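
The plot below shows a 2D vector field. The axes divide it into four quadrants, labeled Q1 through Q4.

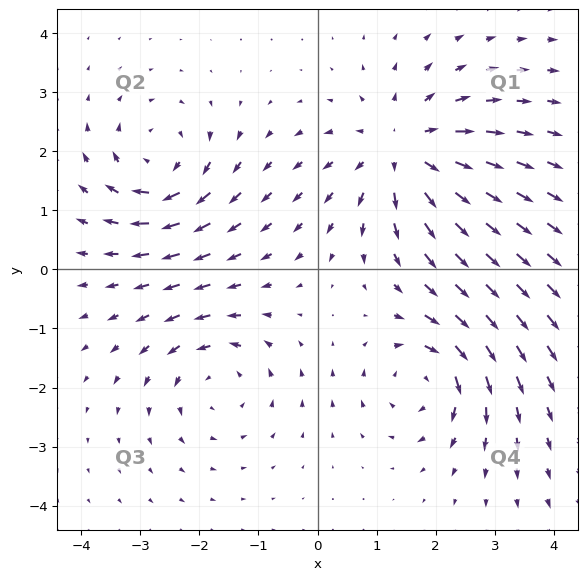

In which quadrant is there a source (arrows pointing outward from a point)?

The source sits at approximately (1.5, 2.0), which lies in quadrant Q1. The divergence there is about +4, positive as expected for a source.

Q1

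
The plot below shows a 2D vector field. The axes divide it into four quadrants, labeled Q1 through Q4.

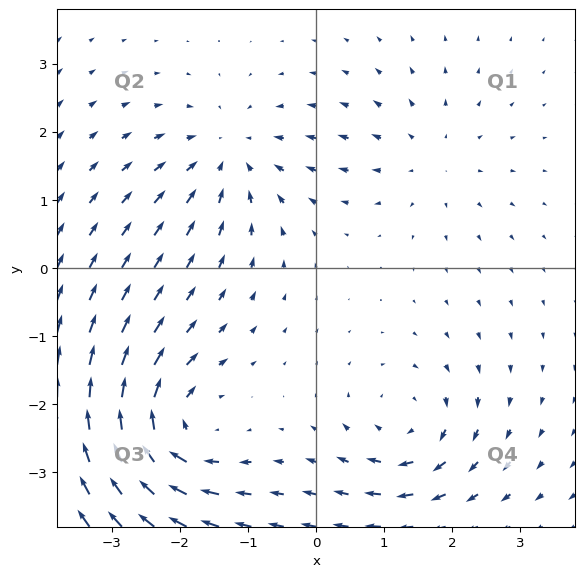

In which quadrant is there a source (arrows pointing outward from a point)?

The source sits at approximately (1.7, 1.6), which lies in quadrant Q1. The divergence there is about +3, positive as expected for a source.

Q1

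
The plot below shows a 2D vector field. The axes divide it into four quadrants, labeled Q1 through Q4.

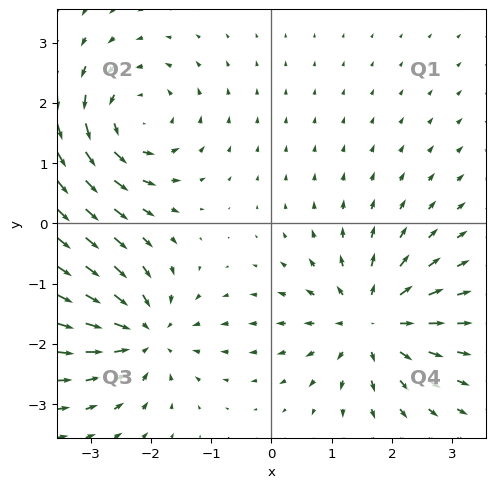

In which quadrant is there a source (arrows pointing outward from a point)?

The source sits at approximately (1.6, -1.6), which lies in quadrant Q4. The divergence there is about +5, positive as expected for a source.

Q4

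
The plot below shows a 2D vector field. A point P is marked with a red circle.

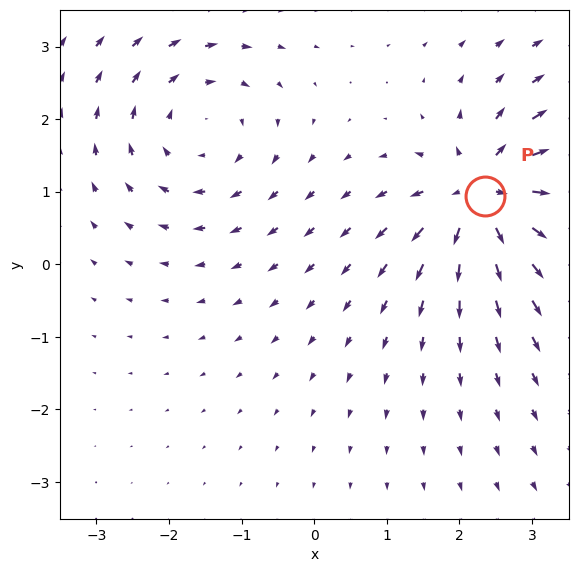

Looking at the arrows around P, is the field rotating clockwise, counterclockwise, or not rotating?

Near P at (2.4, 0.9) the arrows show no circulation. The curl there is ≈0.

not rotating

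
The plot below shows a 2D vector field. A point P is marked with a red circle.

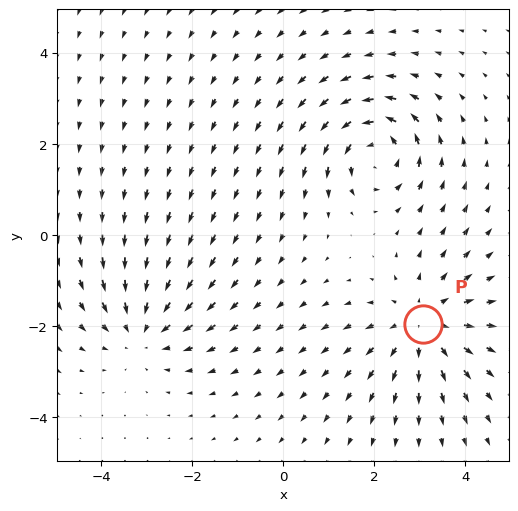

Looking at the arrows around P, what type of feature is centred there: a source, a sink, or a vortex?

At P (3.1, -2.0) the arrows spread outward. Divergence about +4, curl ≈0 — positive divergence with near-zero curl is a source.

source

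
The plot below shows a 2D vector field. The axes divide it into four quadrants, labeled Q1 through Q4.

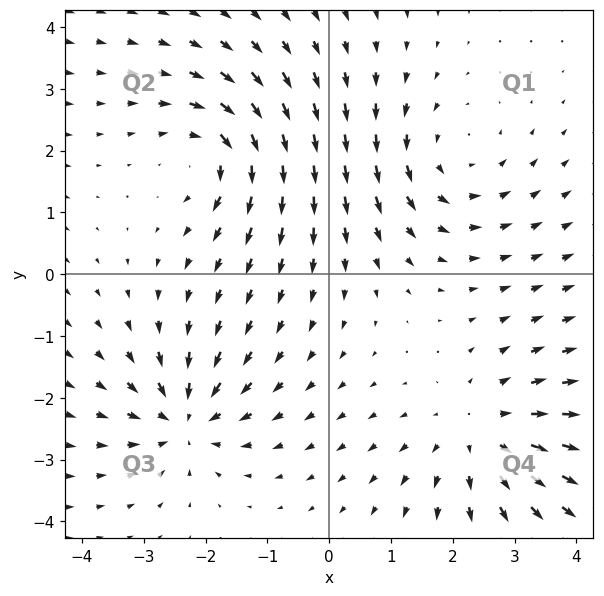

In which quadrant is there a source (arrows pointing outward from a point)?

The source sits at approximately (2.5, -2.6), which lies in quadrant Q4. The divergence there is about +3, positive as expected for a source.

Q4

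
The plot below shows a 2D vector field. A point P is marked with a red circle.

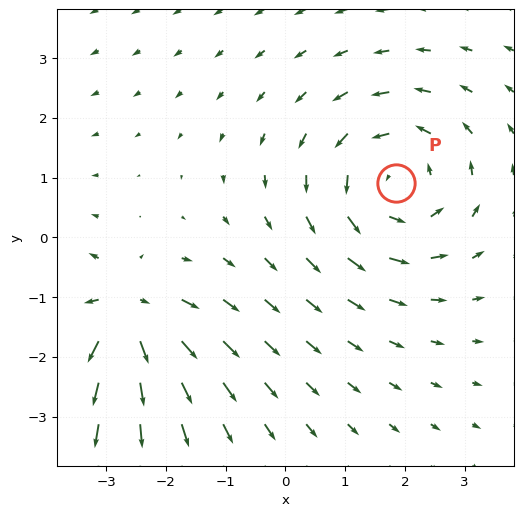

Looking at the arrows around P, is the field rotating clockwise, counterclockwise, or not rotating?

Near P at (1.9, 0.9) the arrows circulate counterclockwise. The curl (z-component) there is about +4; positive curl means counterclockwise rotation.

counterclockwise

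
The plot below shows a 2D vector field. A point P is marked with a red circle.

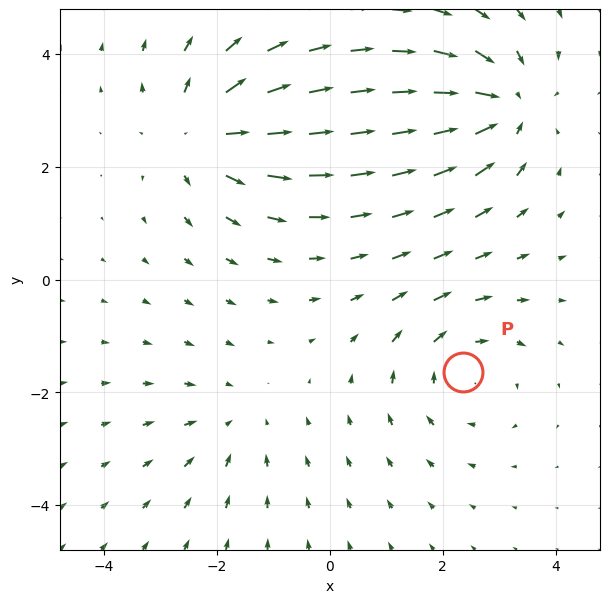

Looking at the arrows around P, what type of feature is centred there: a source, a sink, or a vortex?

vortex

At P (2.4, -1.6) the arrows circulate clockwise. Divergence ≈0, curl about -3 — near-zero divergence with nonzero curl is a vortex.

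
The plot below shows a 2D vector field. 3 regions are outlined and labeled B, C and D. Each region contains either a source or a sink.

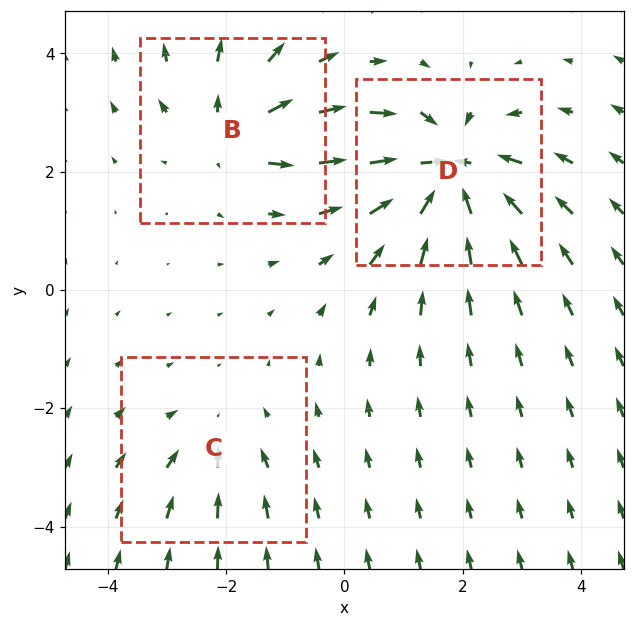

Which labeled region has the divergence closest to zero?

C

Divergence at each region's feature centre — B: about +4, C: about -2, D: about -6. Region C is closest to zero.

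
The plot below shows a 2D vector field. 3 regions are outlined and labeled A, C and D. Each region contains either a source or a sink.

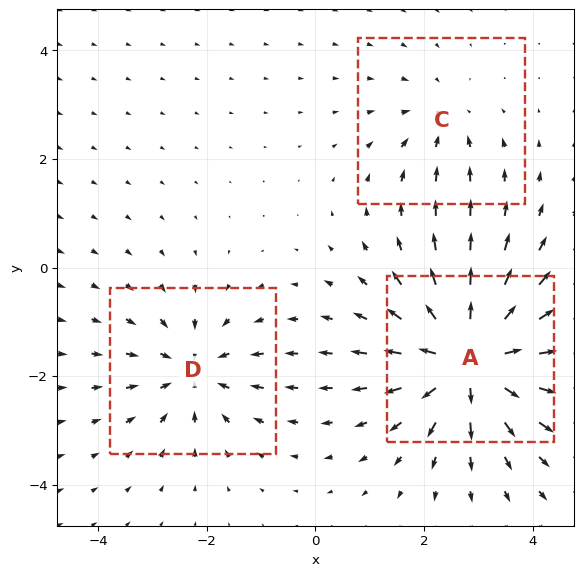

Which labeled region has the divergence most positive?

A

Divergence at each region's feature centre — A: about +6, C: about -2, D: about -3. Region A is most positive.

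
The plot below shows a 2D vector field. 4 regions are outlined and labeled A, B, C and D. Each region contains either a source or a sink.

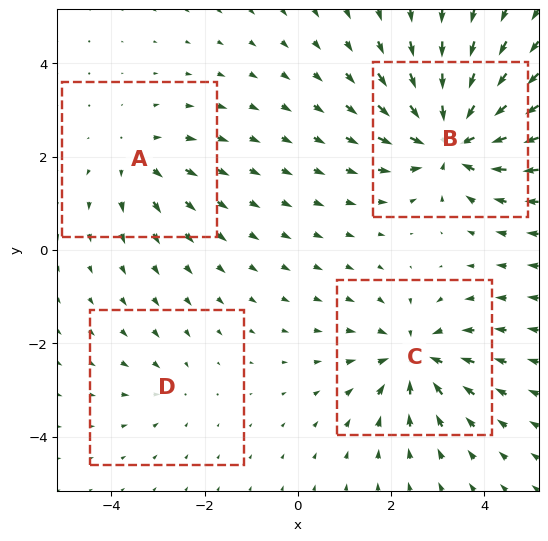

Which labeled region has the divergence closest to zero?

D

Divergence at each region's feature centre — A: about +4, B: about -8, C: about -6, D: about -2. Region D is closest to zero.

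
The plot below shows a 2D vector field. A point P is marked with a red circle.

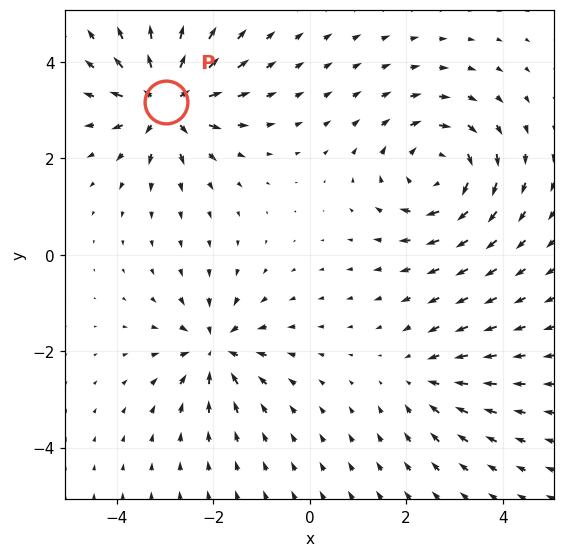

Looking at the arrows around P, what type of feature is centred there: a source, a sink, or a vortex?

source

At P (-3.0, 3.2) the arrows spread outward. Divergence about +7, curl ≈0 — positive divergence with near-zero curl is a source.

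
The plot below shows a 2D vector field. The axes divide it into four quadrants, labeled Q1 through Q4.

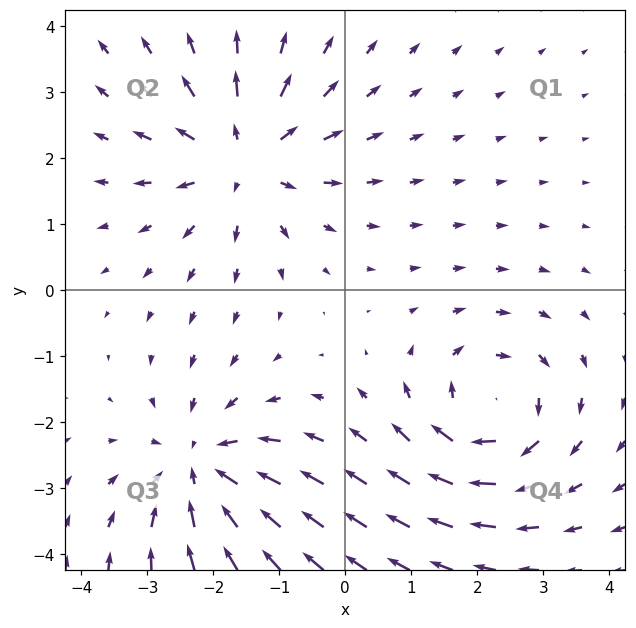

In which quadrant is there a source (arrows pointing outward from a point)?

Q2

The source sits at approximately (-1.5, 2.0), which lies in quadrant Q2. The divergence there is about +4, positive as expected for a source.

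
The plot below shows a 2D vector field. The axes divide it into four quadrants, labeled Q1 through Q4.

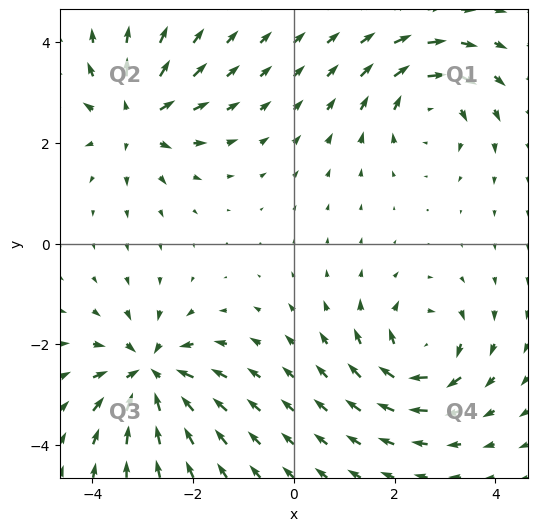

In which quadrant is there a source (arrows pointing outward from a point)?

Q2

The source sits at approximately (-3.1, 2.5), which lies in quadrant Q2. The divergence there is about +4, positive as expected for a source.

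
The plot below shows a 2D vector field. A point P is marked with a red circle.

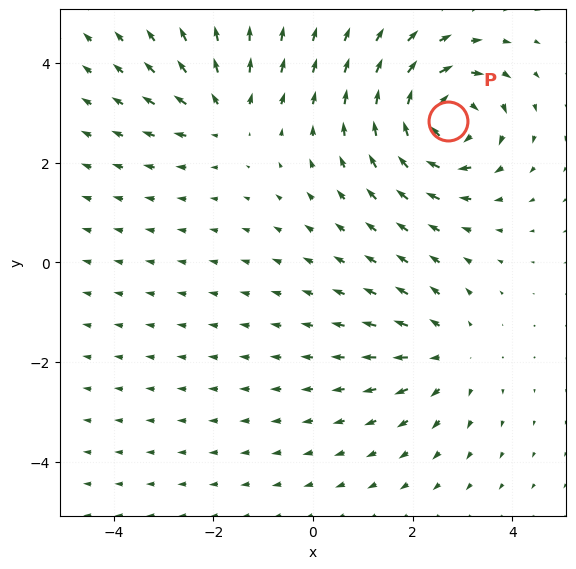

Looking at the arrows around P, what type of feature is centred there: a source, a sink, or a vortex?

At P (2.7, 2.8) the arrows circulate clockwise. Divergence ≈0, curl about -5 — near-zero divergence with nonzero curl is a vortex.

vortex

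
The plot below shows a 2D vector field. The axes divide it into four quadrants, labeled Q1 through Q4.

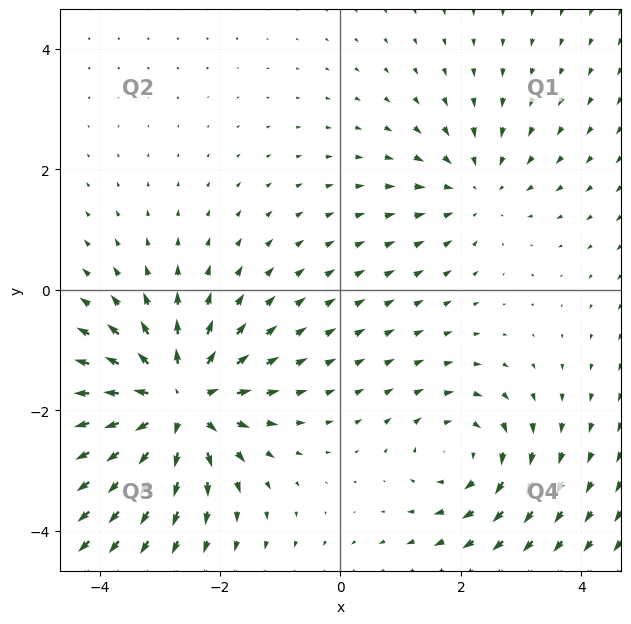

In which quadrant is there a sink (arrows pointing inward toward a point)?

The sink sits at approximately (2.2, 1.7), which lies in quadrant Q1. The divergence there is about -3, negative as expected for a sink.

Q1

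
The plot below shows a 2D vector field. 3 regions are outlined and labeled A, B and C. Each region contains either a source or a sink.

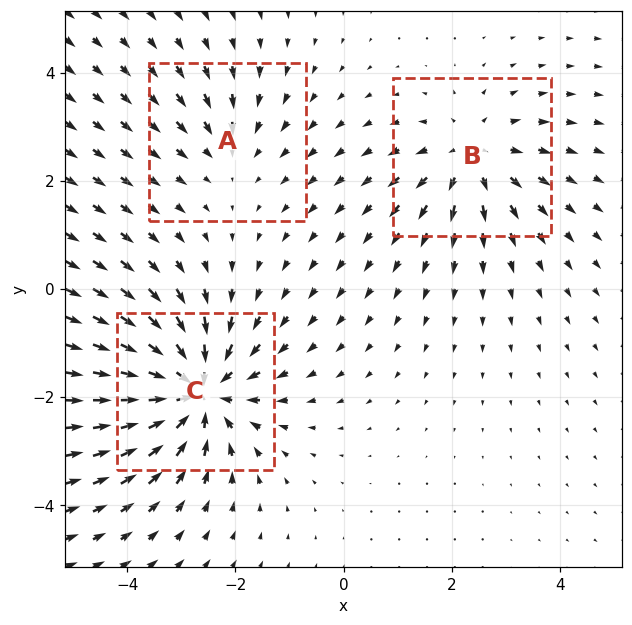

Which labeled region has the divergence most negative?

C

Divergence at each region's feature centre — A: about -2, B: about +3, C: about -5. Region C is most negative.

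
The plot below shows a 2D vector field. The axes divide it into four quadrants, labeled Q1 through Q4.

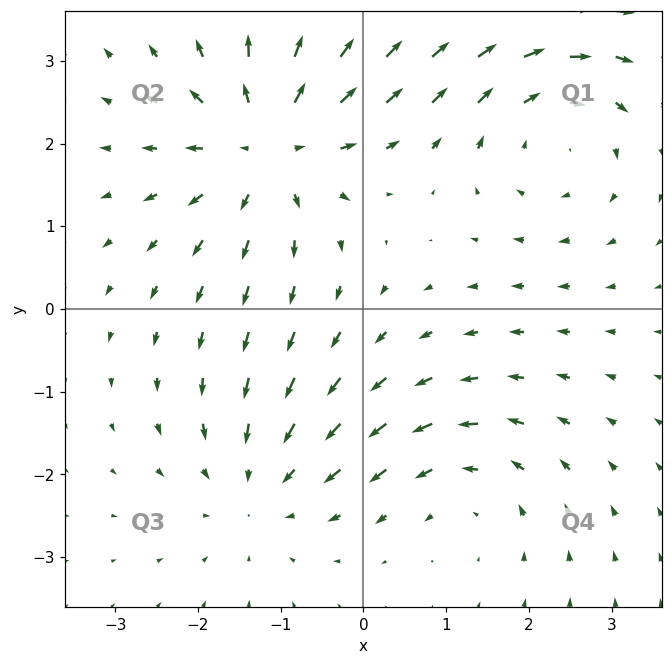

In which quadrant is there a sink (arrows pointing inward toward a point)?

The sink sits at approximately (-1.2, -2.2), which lies in quadrant Q3. The divergence there is about -3, negative as expected for a sink.

Q3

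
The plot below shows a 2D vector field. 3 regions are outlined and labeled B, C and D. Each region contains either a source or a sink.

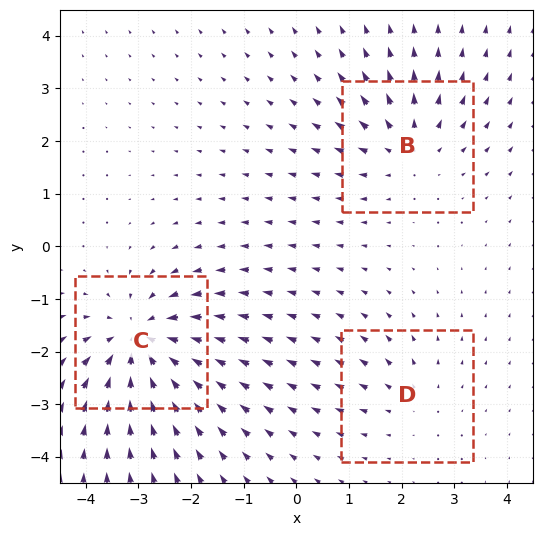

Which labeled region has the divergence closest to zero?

Divergence at each region's feature centre — B: about +3, C: about -5, D: about +2. Region D is closest to zero.

D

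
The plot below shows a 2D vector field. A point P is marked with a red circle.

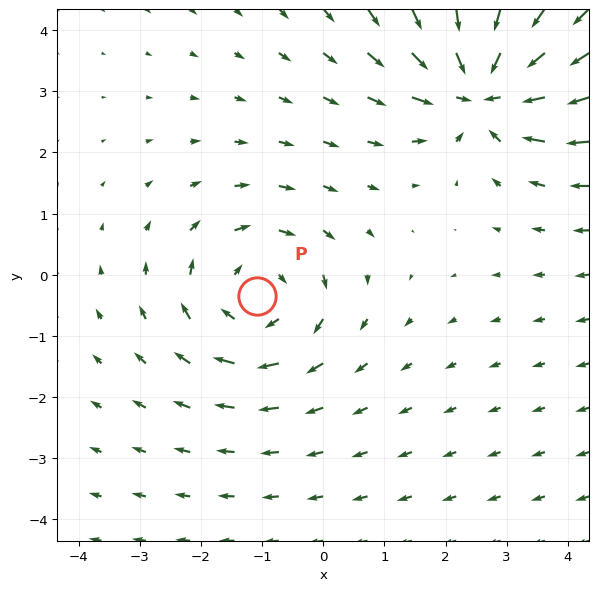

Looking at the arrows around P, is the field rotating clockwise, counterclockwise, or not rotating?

clockwise

Near P at (-1.1, -0.3) the arrows circulate clockwise. The curl (z-component) there is about -3; negative curl means clockwise rotation.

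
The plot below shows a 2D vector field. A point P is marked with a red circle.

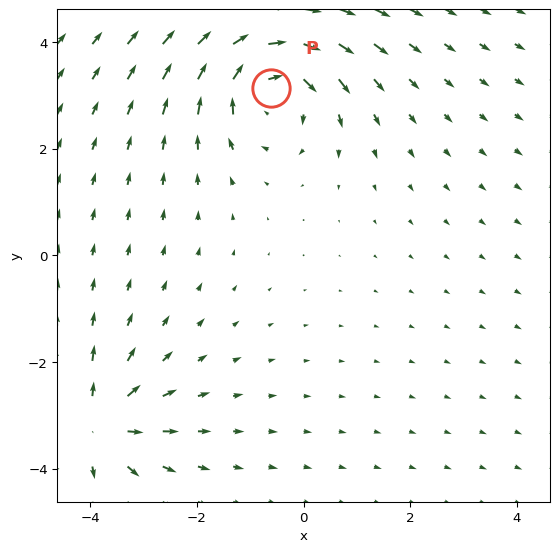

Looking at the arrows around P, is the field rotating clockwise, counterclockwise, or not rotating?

clockwise

Near P at (-0.6, 3.1) the arrows circulate clockwise. The curl (z-component) there is about -4; negative curl means clockwise rotation.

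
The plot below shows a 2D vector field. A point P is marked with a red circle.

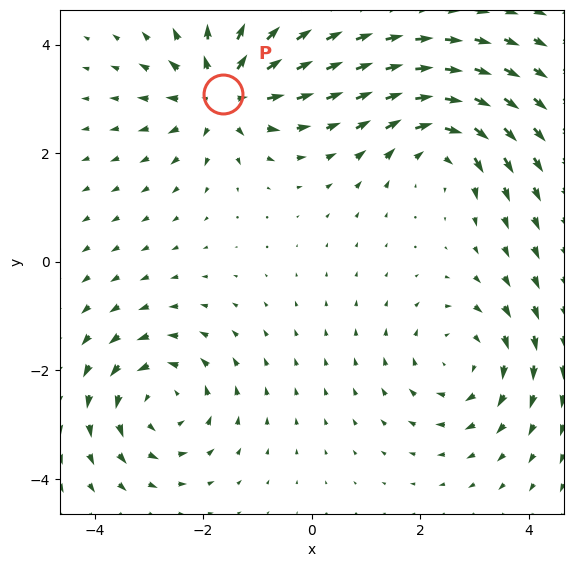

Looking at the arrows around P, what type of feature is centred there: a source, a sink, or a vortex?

source

At P (-1.6, 3.1) the arrows spread outward. Divergence about +6, curl ≈0 — positive divergence with near-zero curl is a source.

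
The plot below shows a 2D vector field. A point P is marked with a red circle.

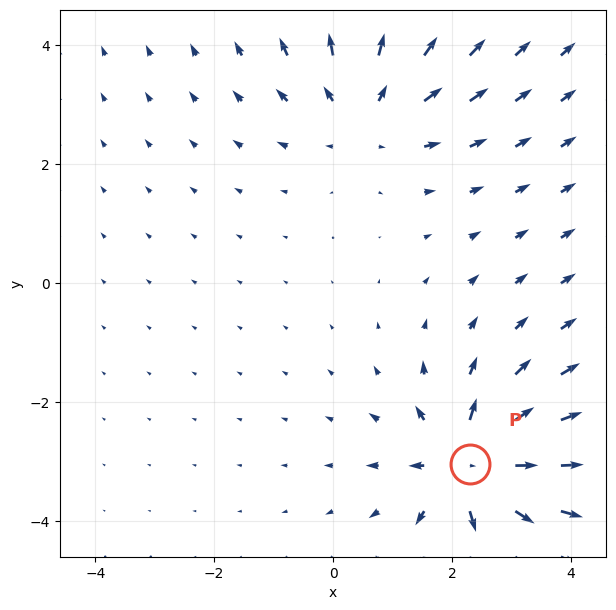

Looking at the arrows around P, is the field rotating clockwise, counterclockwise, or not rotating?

Near P at (2.3, -3.0) the arrows show no circulation. The curl there is ≈0.

not rotating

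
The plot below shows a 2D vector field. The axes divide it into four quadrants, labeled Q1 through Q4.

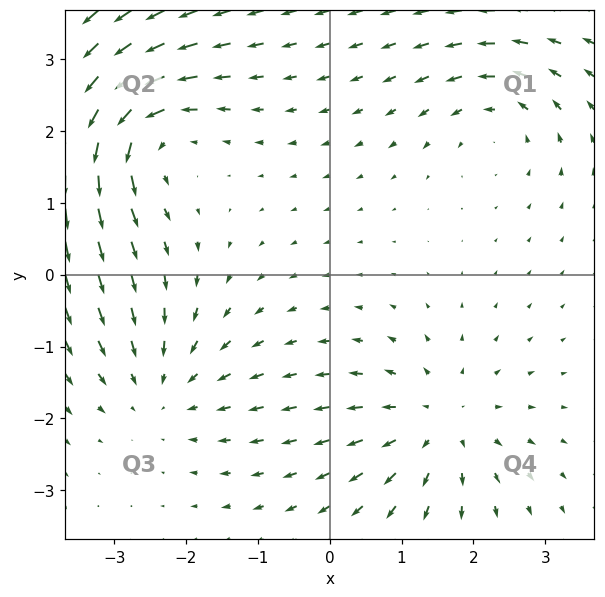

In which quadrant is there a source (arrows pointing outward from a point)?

The source sits at approximately (1.5, -2.1), which lies in quadrant Q4. The divergence there is about +3, positive as expected for a source.

Q4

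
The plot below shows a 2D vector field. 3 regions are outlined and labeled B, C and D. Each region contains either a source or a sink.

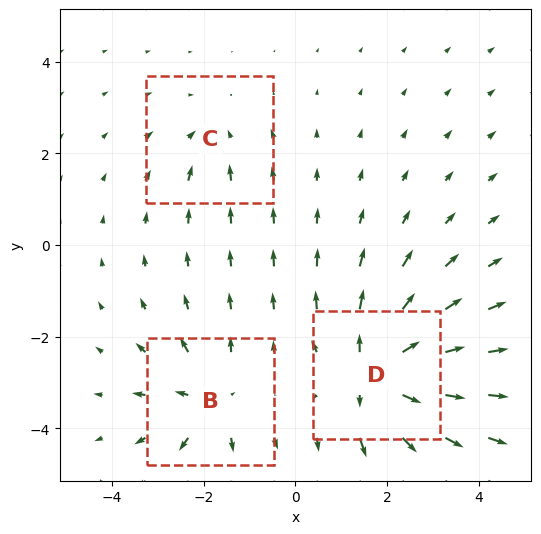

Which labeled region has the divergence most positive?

Divergence at each region's feature centre — B: about +3, C: about -2, D: about +5. Region D is most positive.

D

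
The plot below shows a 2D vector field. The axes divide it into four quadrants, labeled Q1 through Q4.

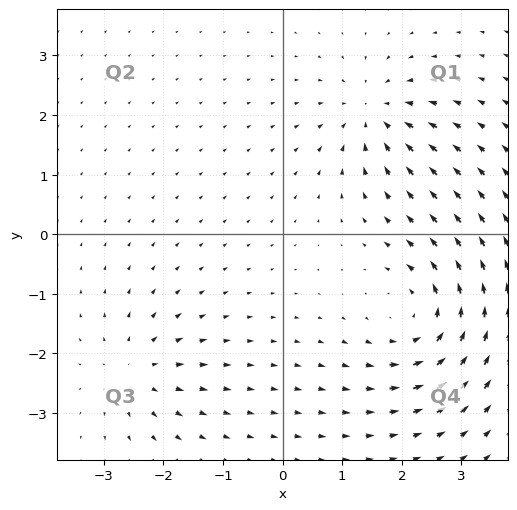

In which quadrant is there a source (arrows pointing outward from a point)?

Q3

The source sits at approximately (-2.5, -2.3), which lies in quadrant Q3. The divergence there is about +3, positive as expected for a source.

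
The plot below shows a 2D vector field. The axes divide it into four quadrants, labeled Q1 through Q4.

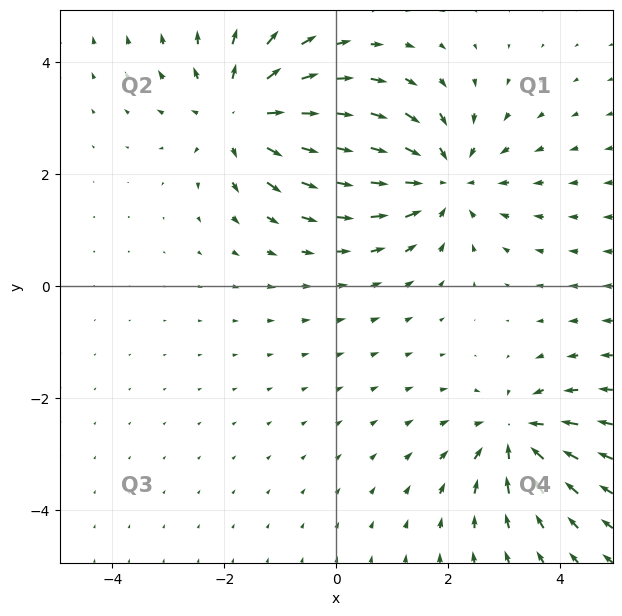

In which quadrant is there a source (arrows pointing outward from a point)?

The source sits at approximately (-1.7, 3.1), which lies in quadrant Q2. The divergence there is about +4, positive as expected for a source.

Q2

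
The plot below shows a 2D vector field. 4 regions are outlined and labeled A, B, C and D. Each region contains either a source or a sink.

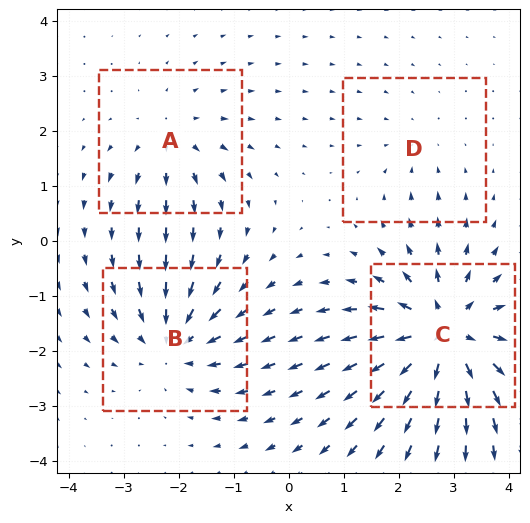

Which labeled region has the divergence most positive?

Divergence at each region's feature centre — A: about +3, B: about -5, C: about +7, D: about -2. Region C is most positive.

C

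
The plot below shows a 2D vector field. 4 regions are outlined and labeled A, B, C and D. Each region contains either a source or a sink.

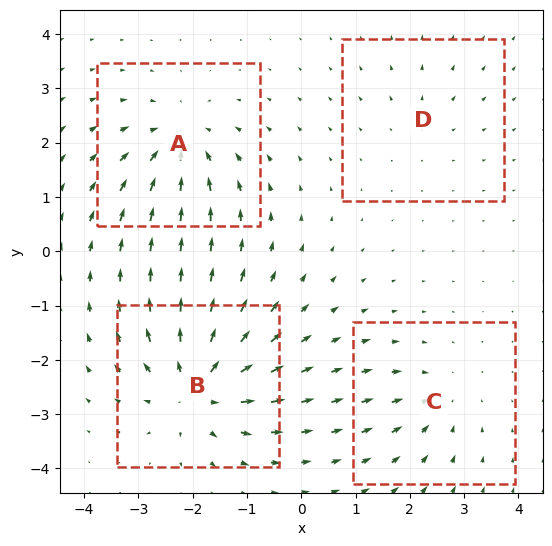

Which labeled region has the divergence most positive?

B

Divergence at each region's feature centre — A: about -6, B: about +7, C: about -4, D: about +2. Region B is most positive.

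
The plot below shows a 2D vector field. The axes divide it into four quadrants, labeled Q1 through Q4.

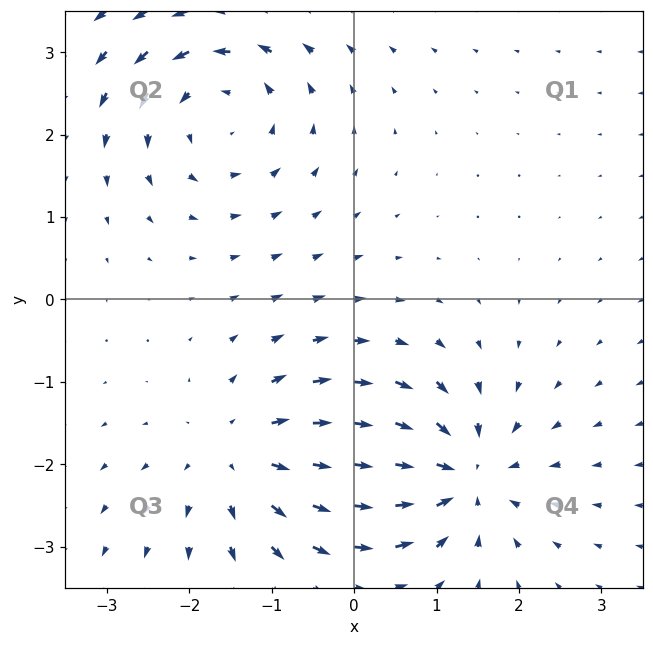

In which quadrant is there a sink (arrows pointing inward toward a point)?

The sink sits at approximately (1.3, -2.1), which lies in quadrant Q4. The divergence there is about -7, negative as expected for a sink.

Q4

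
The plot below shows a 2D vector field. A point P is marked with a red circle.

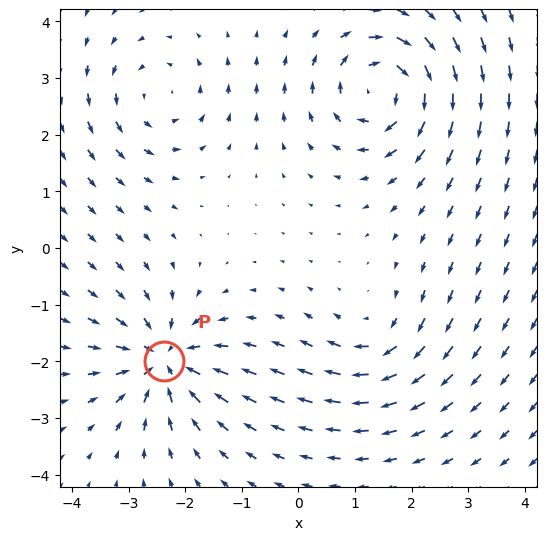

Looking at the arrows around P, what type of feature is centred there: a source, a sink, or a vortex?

At P (-2.4, -2.0) the arrows converge inward. Divergence about -5, curl ≈0 — negative divergence with near-zero curl is a sink.

sink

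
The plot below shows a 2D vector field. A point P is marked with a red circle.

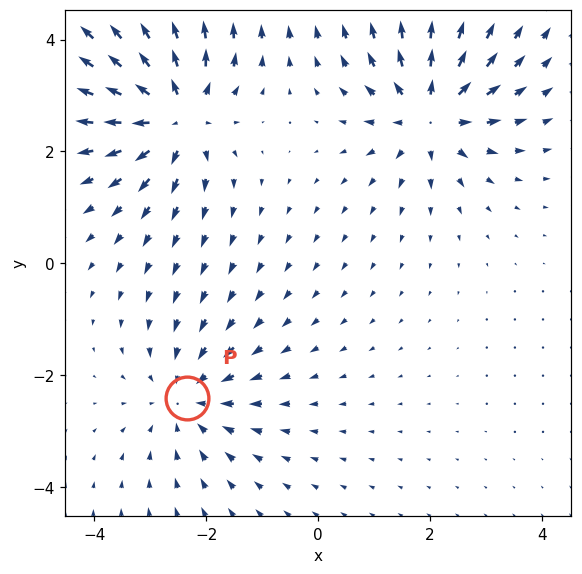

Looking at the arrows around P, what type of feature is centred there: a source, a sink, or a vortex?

At P (-2.4, -2.4) the arrows converge inward. Divergence about -4, curl ≈0 — negative divergence with near-zero curl is a sink.

sink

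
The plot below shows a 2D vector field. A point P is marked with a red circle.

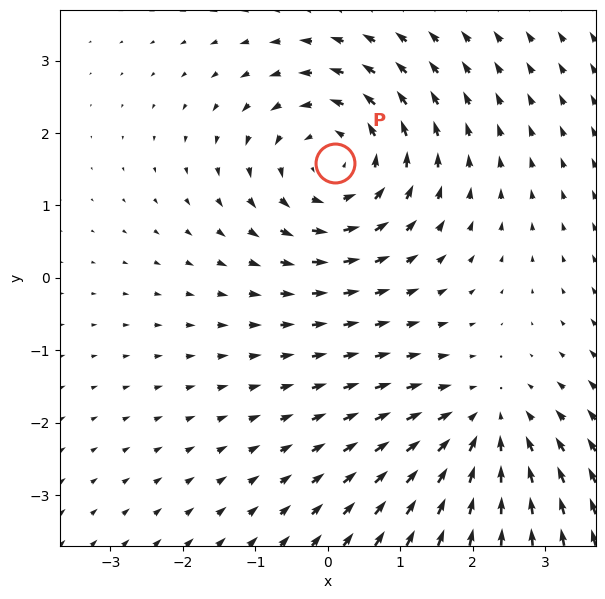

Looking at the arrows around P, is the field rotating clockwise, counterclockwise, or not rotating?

Near P at (0.1, 1.6) the arrows circulate counterclockwise. The curl (z-component) there is about +4; positive curl means counterclockwise rotation.

counterclockwise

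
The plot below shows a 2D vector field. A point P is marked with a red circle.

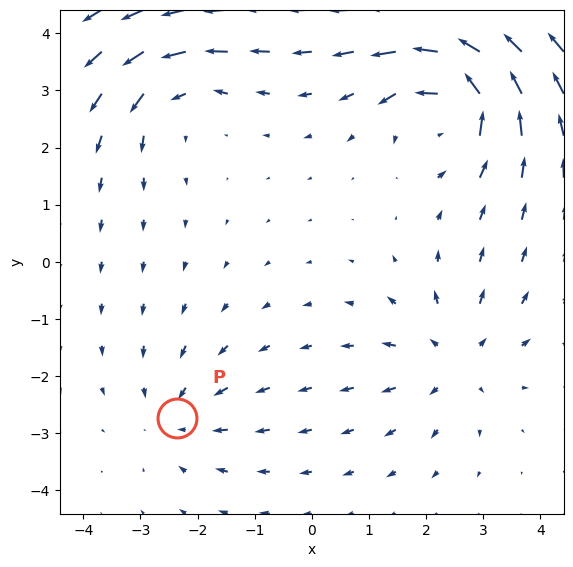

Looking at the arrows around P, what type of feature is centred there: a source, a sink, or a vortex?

At P (-2.4, -2.7) the arrows converge inward. Divergence about -2, curl ≈0 — negative divergence with near-zero curl is a sink.

sink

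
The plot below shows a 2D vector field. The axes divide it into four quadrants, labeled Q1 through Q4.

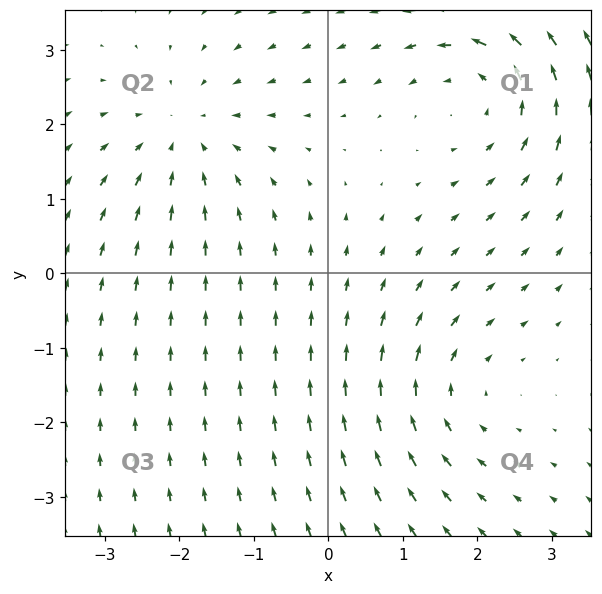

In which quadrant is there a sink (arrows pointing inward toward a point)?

Q2

The sink sits at approximately (-1.9, 1.9), which lies in quadrant Q2. The divergence there is about -3, negative as expected for a sink.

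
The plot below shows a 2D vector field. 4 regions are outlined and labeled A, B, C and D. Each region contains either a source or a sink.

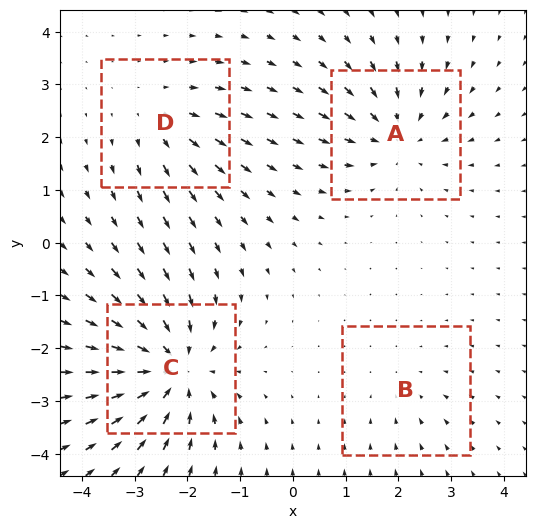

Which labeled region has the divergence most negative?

C

Divergence at each region's feature centre — A: about -4, B: about -2, C: about -6, D: about +3. Region C is most negative.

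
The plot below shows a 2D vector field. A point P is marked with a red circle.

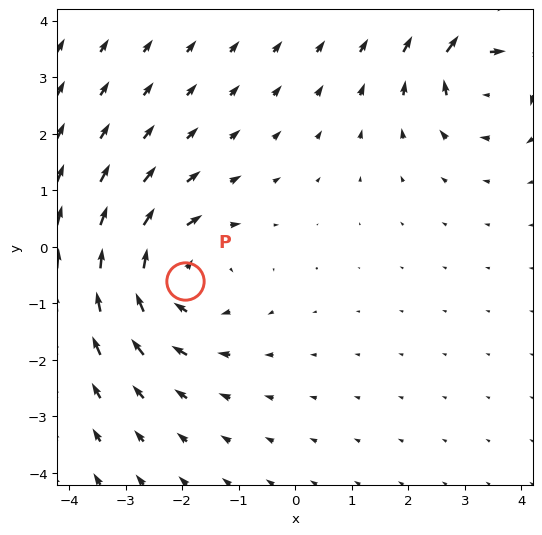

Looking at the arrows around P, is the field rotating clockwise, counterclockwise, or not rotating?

clockwise

Near P at (-2.0, -0.6) the arrows circulate clockwise. The curl (z-component) there is about -3; negative curl means clockwise rotation.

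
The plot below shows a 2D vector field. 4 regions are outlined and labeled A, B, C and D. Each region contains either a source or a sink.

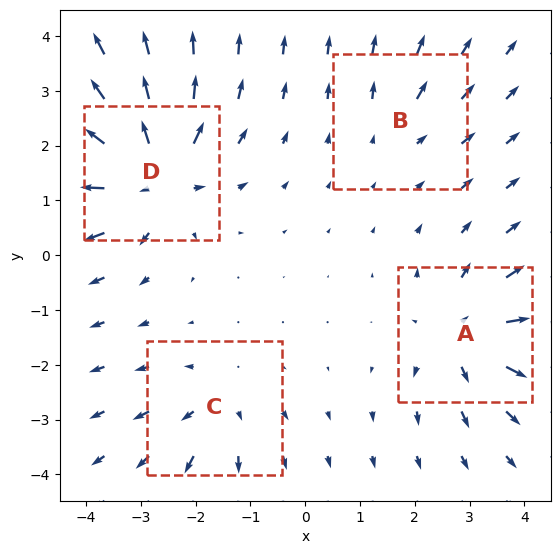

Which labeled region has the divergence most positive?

Divergence at each region's feature centre — A: about +6, B: about +2, C: about +4, D: about +8. Region D is most positive.

D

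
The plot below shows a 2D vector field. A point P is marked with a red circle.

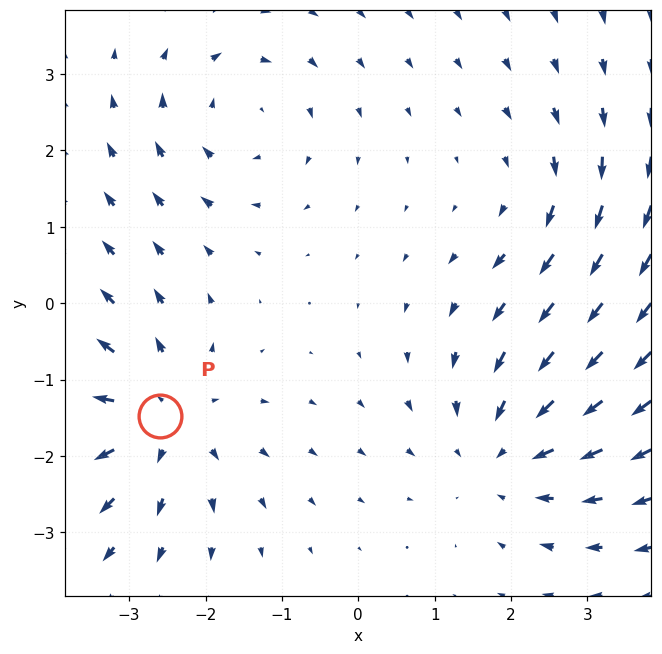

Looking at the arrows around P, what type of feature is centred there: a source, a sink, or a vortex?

source

At P (-2.6, -1.5) the arrows spread outward. Divergence about +4, curl ≈0 — positive divergence with near-zero curl is a source.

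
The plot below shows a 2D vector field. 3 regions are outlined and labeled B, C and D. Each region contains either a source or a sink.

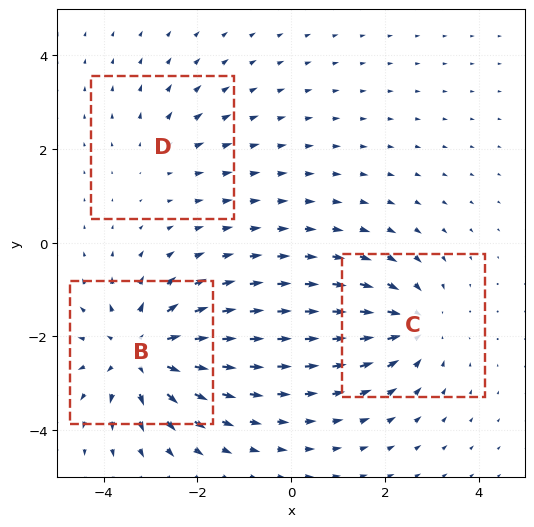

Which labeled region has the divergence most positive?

B

Divergence at each region's feature centre — B: about +5, C: about -3, D: about +2. Region B is most positive.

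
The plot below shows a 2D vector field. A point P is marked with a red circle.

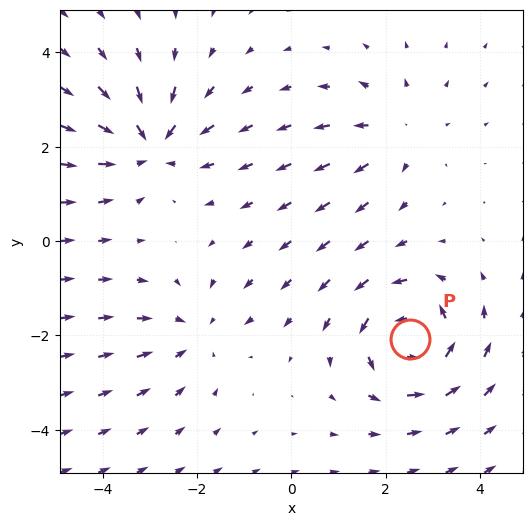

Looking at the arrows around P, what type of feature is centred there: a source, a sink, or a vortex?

At P (2.5, -2.1) the arrows circulate counterclockwise. Divergence ≈0, curl about +4 — near-zero divergence with nonzero curl is a vortex.

vortex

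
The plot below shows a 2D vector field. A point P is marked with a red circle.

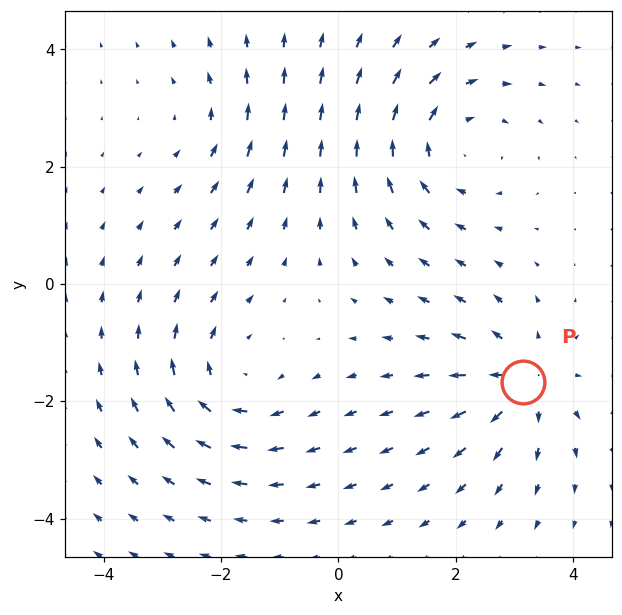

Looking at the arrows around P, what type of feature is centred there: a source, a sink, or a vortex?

At P (3.1, -1.7) the arrows spread outward. Divergence about +5, curl ≈0 — positive divergence with near-zero curl is a source.

source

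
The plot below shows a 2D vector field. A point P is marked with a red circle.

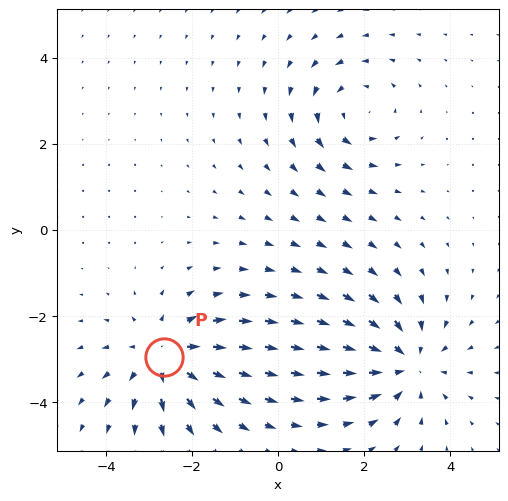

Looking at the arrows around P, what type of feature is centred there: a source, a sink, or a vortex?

source

At P (-2.7, -2.9) the arrows spread outward. Divergence about +4, curl ≈0 — positive divergence with near-zero curl is a source.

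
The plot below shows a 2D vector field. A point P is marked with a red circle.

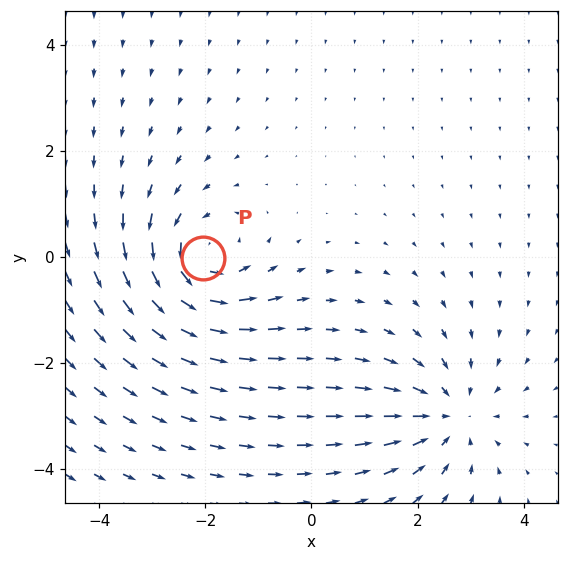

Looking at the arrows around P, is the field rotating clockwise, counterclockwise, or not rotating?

Near P at (-2.0, -0.0) the arrows circulate counterclockwise. The curl (z-component) there is about +5; positive curl means counterclockwise rotation.

counterclockwise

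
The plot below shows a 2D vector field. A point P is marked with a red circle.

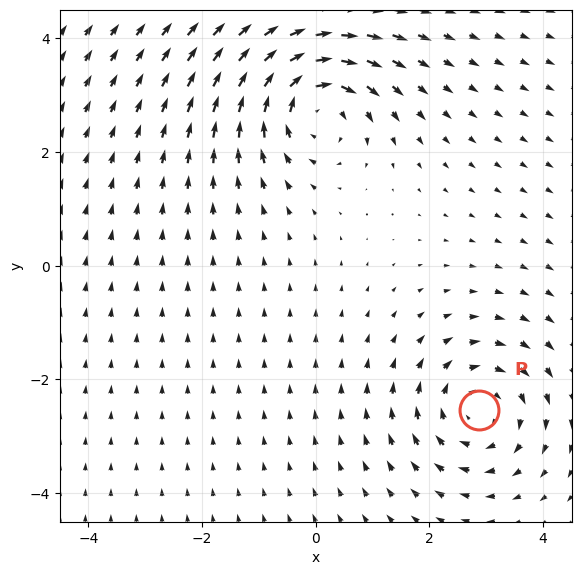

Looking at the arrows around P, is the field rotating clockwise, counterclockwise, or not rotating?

Near P at (2.9, -2.5) the arrows circulate clockwise. The curl (z-component) there is about -3; negative curl means clockwise rotation.

clockwise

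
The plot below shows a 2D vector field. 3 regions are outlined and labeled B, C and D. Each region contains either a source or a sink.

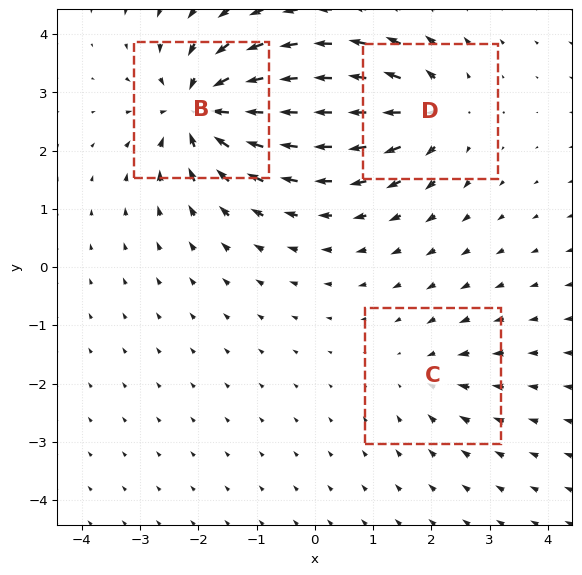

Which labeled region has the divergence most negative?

Divergence at each region's feature centre — B: about -6, C: about -2, D: about +4. Region B is most negative.

B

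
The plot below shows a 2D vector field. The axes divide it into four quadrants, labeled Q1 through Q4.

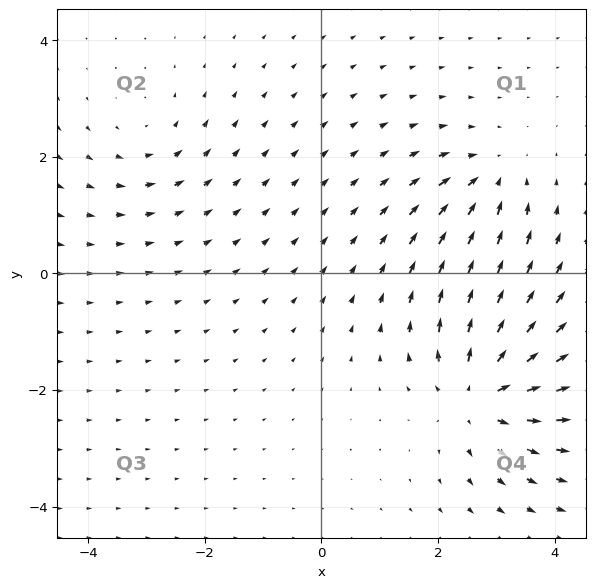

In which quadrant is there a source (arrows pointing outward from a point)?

Q4

The source sits at approximately (2.7, -2.1), which lies in quadrant Q4. The divergence there is about +5, positive as expected for a source.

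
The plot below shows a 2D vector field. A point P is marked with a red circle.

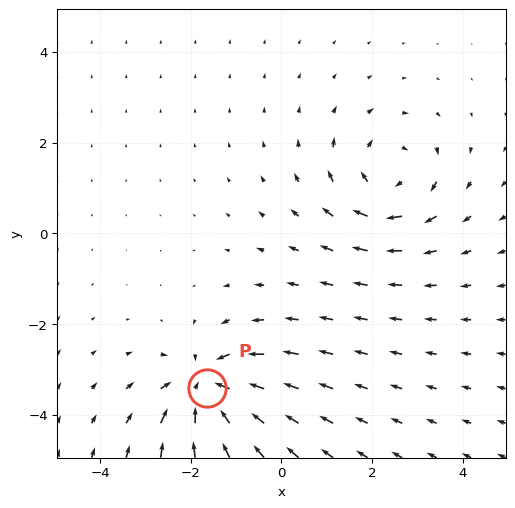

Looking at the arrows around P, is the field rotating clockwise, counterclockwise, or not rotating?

not rotating

Near P at (-1.6, -3.4) the arrows show no circulation. The curl there is ≈0.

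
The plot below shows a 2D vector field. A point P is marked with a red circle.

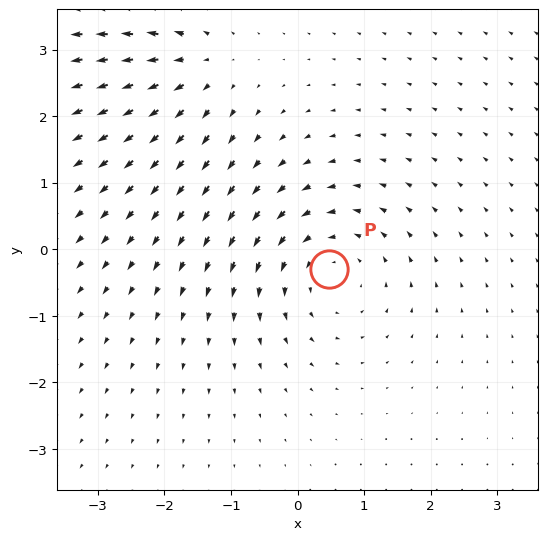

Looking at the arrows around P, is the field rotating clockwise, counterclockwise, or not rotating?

counterclockwise

Near P at (0.5, -0.3) the arrows circulate counterclockwise. The curl (z-component) there is about +3; positive curl means counterclockwise rotation.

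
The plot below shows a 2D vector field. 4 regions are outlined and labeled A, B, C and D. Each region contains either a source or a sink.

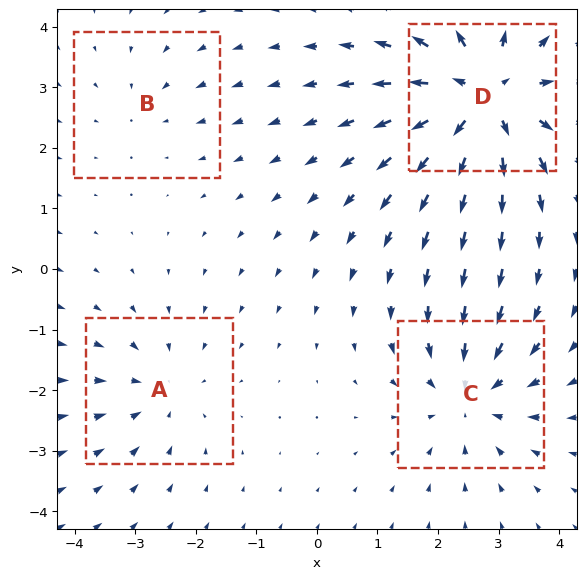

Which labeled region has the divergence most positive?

Divergence at each region's feature centre — A: about -3, B: about -2, C: about -4, D: about +7. Region D is most positive.

D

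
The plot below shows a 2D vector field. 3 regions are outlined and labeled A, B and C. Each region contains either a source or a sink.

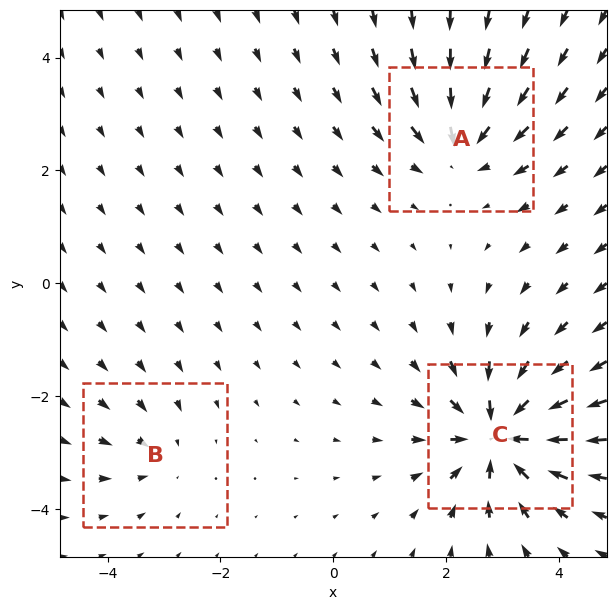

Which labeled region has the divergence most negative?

Divergence at each region's feature centre — A: about -4, B: about -2, C: about -7. Region C is most negative.

C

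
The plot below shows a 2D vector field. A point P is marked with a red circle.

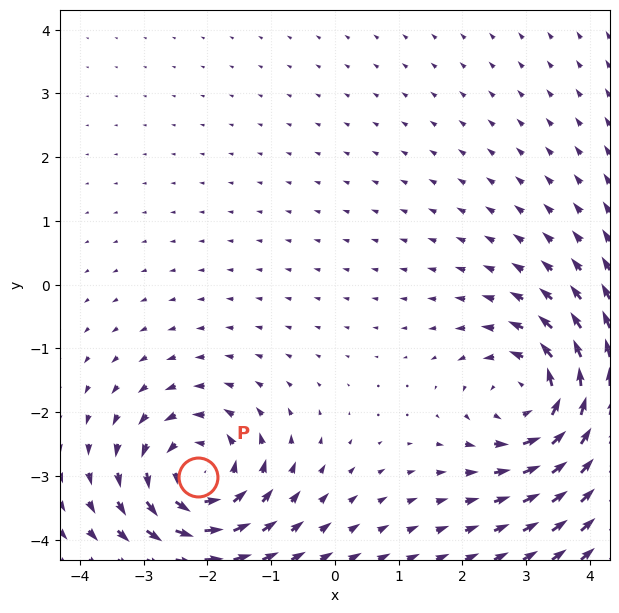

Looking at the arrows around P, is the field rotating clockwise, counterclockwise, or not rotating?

counterclockwise

Near P at (-2.2, -3.0) the arrows circulate counterclockwise. The curl (z-component) there is about +5; positive curl means counterclockwise rotation.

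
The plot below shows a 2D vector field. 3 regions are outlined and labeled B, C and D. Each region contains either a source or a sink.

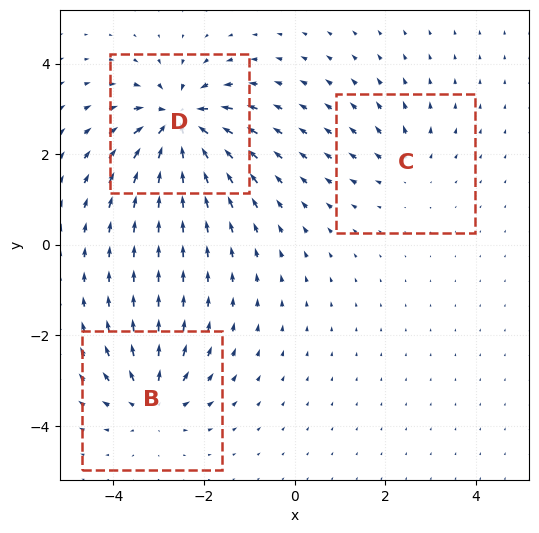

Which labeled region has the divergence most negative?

D

Divergence at each region's feature centre — B: about +4, C: about +2, D: about -6. Region D is most negative.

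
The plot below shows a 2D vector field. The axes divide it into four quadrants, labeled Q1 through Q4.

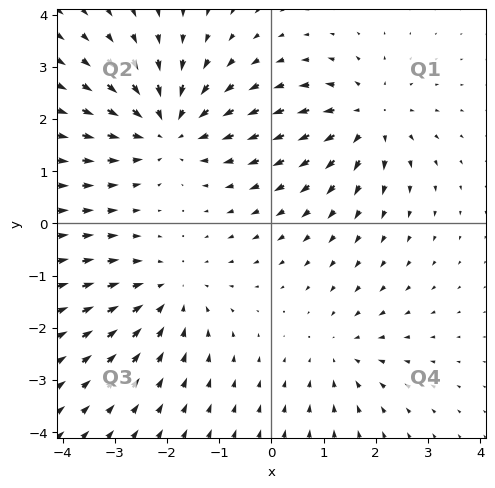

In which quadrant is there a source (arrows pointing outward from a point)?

The source sits at approximately (1.8, 2.0), which lies in quadrant Q1. The divergence there is about +4, positive as expected for a source.

Q1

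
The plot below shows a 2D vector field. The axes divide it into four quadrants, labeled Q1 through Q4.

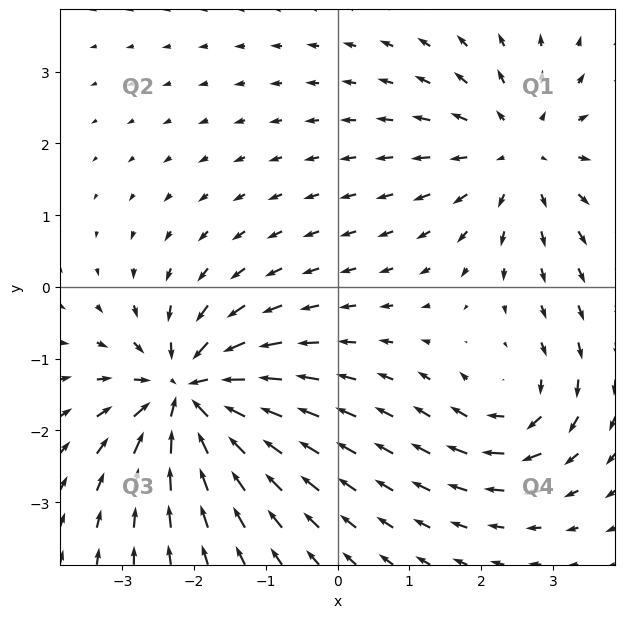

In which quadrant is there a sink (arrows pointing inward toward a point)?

The sink sits at approximately (-2.1, -1.5), which lies in quadrant Q3. The divergence there is about -6, negative as expected for a sink.

Q3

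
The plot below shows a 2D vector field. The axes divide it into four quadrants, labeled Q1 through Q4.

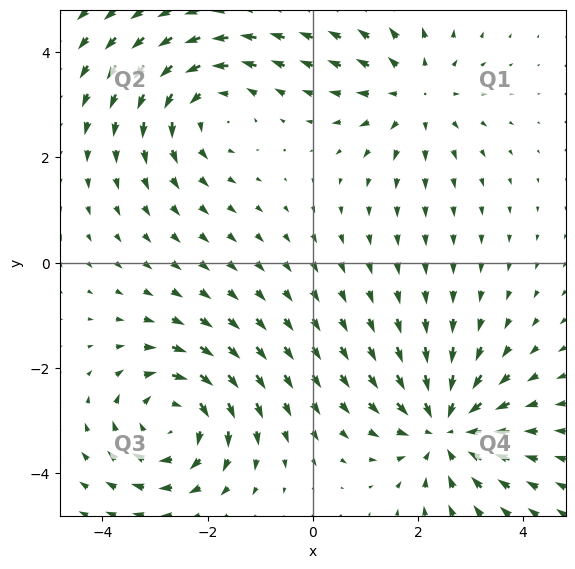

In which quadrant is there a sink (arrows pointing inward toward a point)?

Q4

The sink sits at approximately (2.5, -3.2), which lies in quadrant Q4. The divergence there is about -5, negative as expected for a sink.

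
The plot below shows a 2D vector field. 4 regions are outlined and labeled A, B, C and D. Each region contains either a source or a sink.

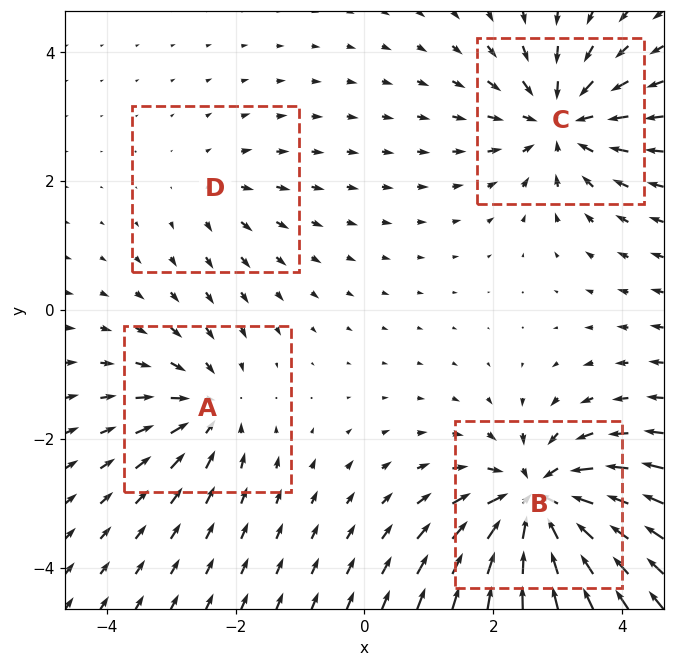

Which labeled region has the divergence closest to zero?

Divergence at each region's feature centre — A: about -4, B: about -8, C: about -6, D: about +2. Region D is closest to zero.

D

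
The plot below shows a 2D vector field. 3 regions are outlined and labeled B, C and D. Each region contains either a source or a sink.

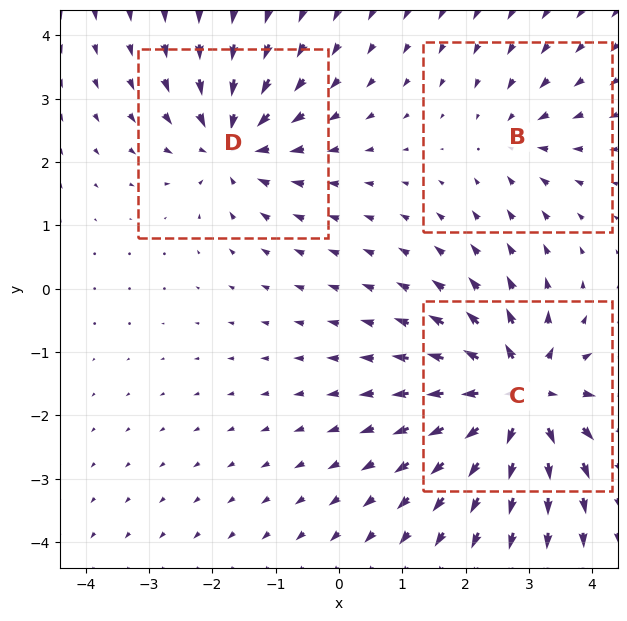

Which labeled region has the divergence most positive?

C

Divergence at each region's feature centre — B: about -2, C: about +6, D: about -4. Region C is most positive.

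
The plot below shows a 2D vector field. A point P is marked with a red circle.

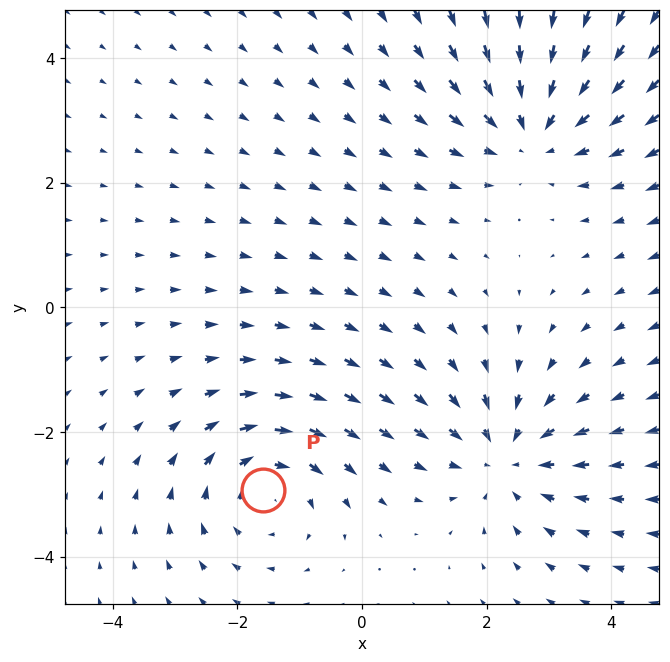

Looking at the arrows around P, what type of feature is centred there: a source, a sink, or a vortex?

vortex

At P (-1.6, -2.9) the arrows circulate clockwise. Divergence ≈0, curl about -3 — near-zero divergence with nonzero curl is a vortex.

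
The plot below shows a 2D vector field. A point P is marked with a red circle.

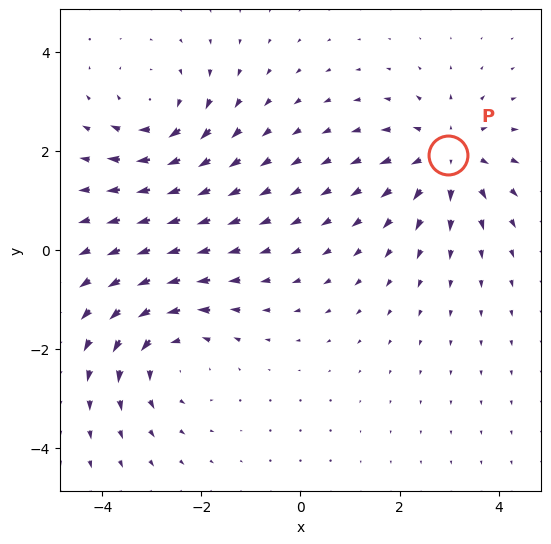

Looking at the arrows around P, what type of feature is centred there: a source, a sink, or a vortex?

source

At P (3.0, 1.9) the arrows spread outward. Divergence about +4, curl ≈0 — positive divergence with near-zero curl is a source.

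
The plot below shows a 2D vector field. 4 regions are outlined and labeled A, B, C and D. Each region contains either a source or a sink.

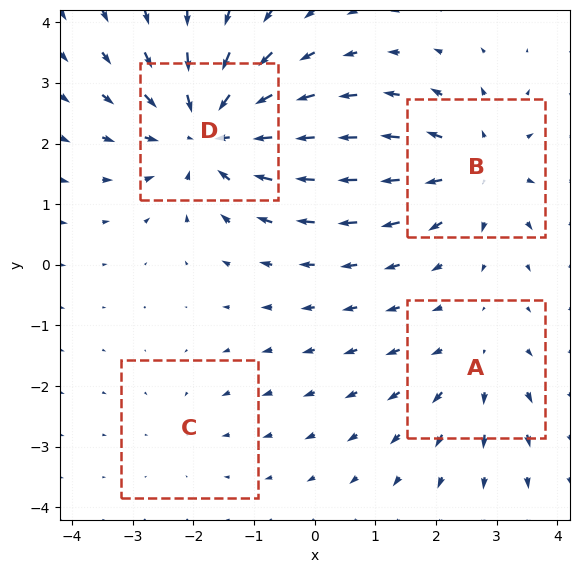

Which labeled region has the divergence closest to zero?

C

Divergence at each region's feature centre — A: about +3, B: about +4, C: about -2, D: about -6. Region C is closest to zero.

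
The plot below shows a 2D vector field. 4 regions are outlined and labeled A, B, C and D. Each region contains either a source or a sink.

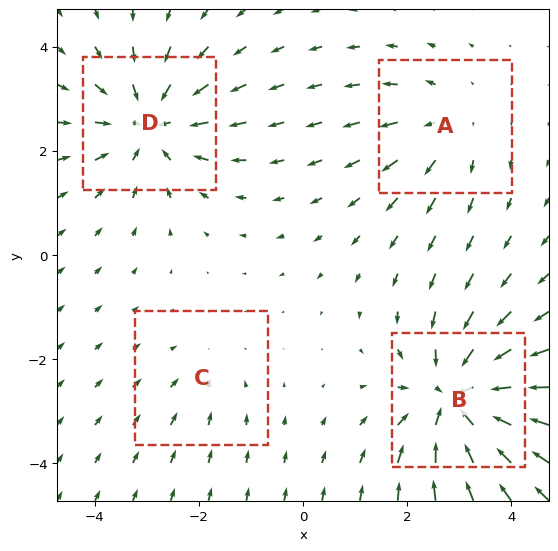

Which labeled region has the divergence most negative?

B

Divergence at each region's feature centre — A: about +3, B: about -6, C: about -2, D: about -5. Region B is most negative.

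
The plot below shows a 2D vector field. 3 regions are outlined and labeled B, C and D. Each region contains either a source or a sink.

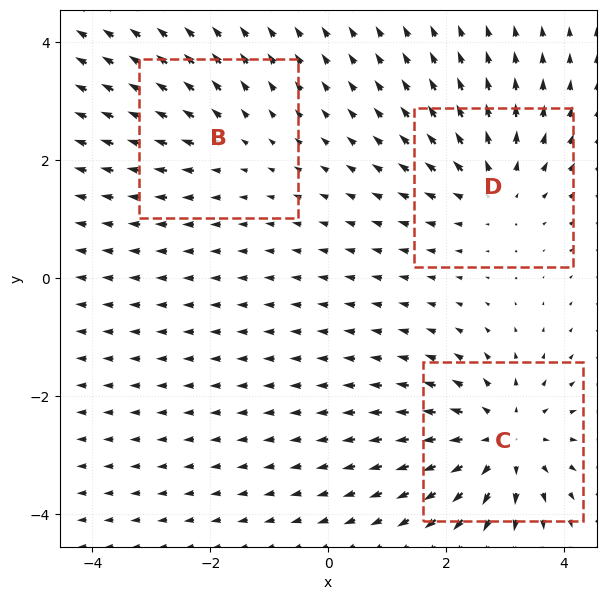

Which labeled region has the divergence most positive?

C

Divergence at each region's feature centre — B: about +2, C: about +4, D: about +3. Region C is most positive.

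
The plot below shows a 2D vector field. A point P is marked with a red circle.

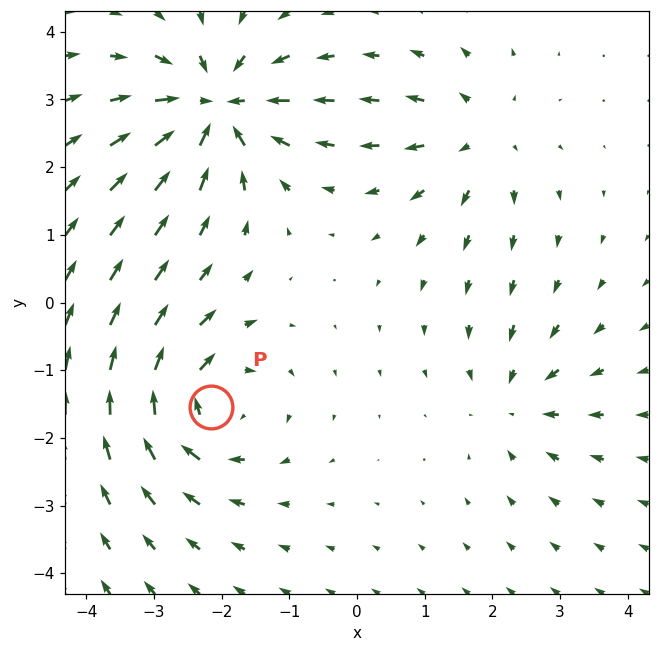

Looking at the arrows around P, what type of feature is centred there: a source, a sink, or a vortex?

At P (-2.2, -1.5) the arrows circulate clockwise. Divergence ≈0, curl about -5 — near-zero divergence with nonzero curl is a vortex.

vortex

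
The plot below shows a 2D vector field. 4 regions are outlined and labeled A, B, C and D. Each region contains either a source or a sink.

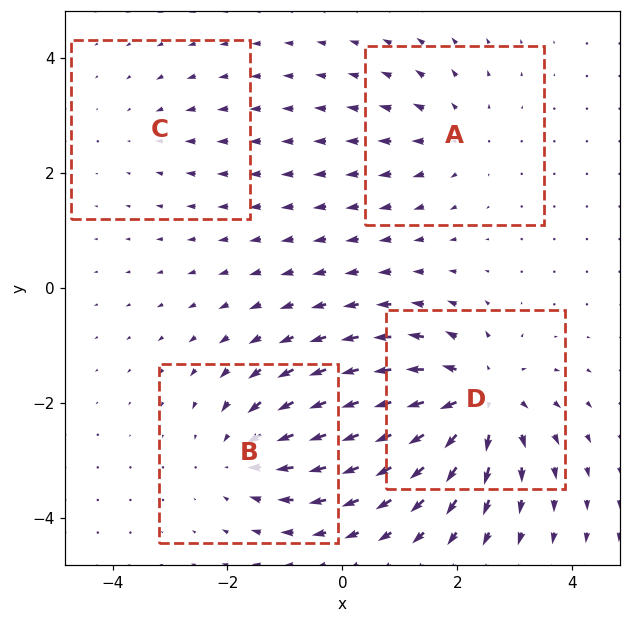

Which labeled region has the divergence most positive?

Divergence at each region's feature centre — A: about +3, B: about -4, C: about -2, D: about +7. Region D is most positive.

D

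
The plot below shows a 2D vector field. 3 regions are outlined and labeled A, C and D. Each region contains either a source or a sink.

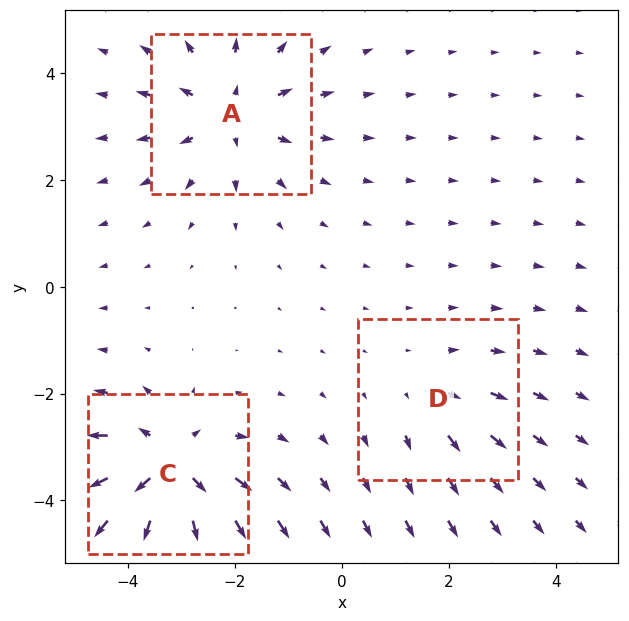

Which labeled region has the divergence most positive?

Divergence at each region's feature centre — A: about +3, C: about +5, D: about +2. Region C is most positive.

C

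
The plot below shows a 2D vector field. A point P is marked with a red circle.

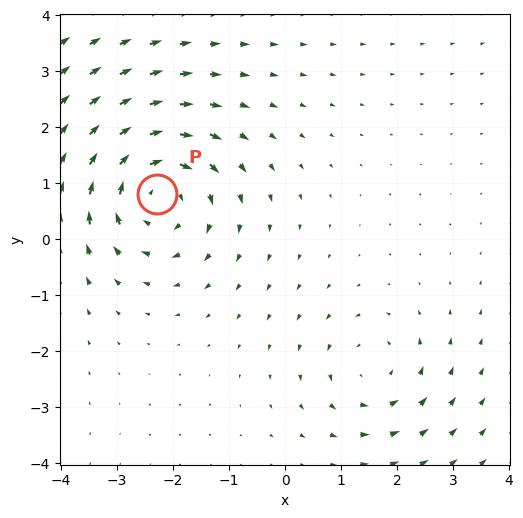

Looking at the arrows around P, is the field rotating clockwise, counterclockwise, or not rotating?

Near P at (-2.3, 0.8) the arrows circulate clockwise. The curl (z-component) there is about -5; negative curl means clockwise rotation.

clockwise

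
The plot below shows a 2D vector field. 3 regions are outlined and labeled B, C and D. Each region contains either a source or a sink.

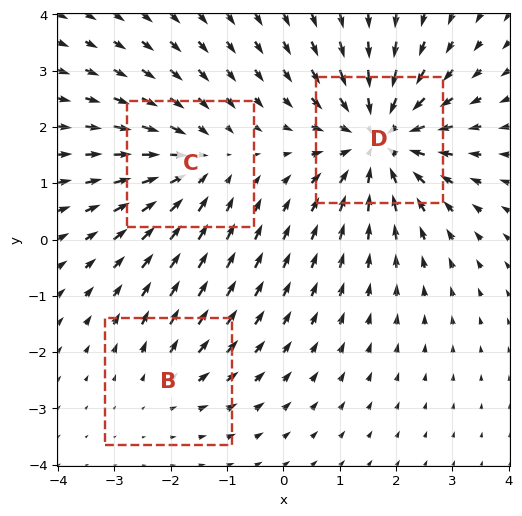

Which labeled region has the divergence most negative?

Divergence at each region's feature centre — B: about +2, C: about -3, D: about -5. Region D is most negative.

D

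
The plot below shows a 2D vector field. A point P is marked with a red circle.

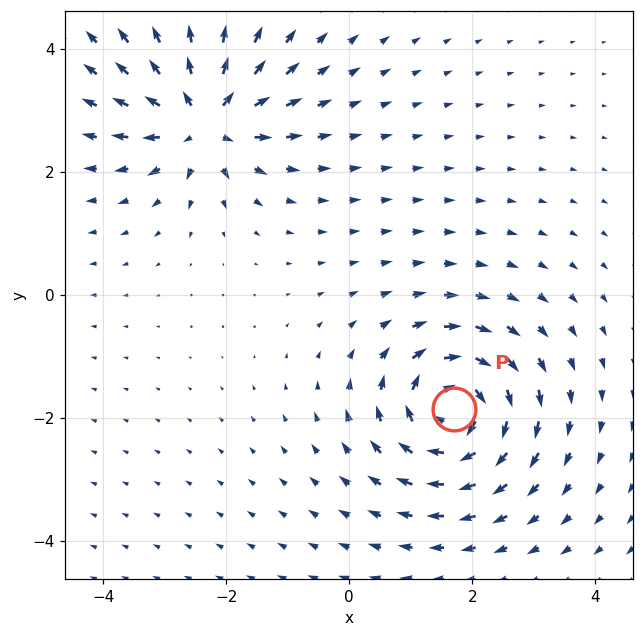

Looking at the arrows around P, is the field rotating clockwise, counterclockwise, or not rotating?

Near P at (1.7, -1.9) the arrows circulate clockwise. The curl (z-component) there is about -6; negative curl means clockwise rotation.

clockwise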